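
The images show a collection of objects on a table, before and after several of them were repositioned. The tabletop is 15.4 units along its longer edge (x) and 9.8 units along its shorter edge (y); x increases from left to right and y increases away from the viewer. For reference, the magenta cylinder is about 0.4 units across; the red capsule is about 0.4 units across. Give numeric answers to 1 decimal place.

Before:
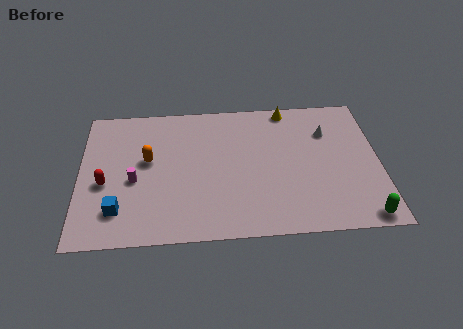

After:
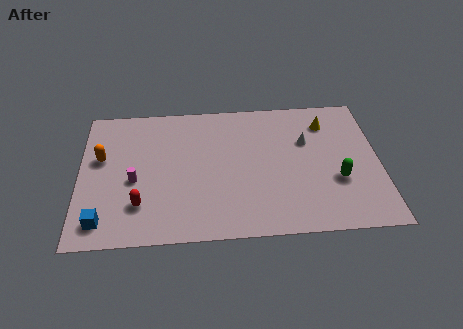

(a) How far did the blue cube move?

1.1

The blue cube was near (2.0, 2.2) before and (1.2, 1.5) after, so it travelled √(0.8² + 0.7²) ≈ 1.1 units.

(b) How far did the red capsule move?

2.4

The red capsule was near (1.3, 4.1) before and (3.1, 2.5) after, so it travelled √(1.8² + 1.6²) ≈ 2.4 units.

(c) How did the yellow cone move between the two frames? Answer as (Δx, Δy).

(2.0, -1.2)

From the two frames, the yellow cone sits at roughly (10.8, 8.9) before and (12.8, 7.7) after.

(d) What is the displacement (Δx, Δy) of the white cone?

(-1.1, -0.6)

The white cone started near (12.8, 7.0) and ended near (11.7, 6.4).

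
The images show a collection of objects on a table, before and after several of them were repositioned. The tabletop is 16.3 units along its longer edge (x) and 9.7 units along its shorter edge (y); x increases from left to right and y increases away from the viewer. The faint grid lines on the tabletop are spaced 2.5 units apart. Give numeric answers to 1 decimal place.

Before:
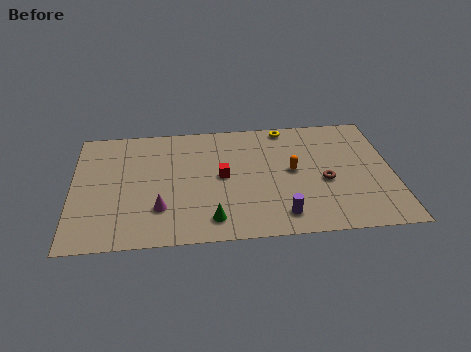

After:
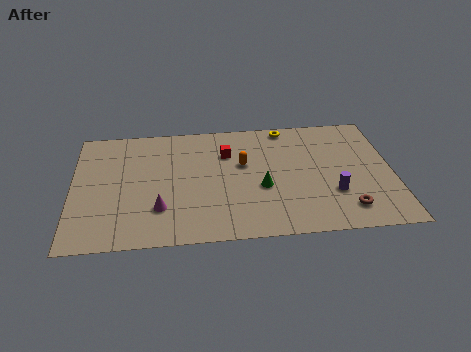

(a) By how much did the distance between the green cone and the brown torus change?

-1.6

They were about 6.3 units apart before and 4.7 after — 1.6 units closer together.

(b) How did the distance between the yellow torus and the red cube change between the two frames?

-1.5

They were about 5.1 units apart before and 3.6 after — 1.5 units closer together.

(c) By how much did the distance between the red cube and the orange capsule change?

-2.3

They were about 3.6 units apart before and 1.3 after — 2.3 units closer together.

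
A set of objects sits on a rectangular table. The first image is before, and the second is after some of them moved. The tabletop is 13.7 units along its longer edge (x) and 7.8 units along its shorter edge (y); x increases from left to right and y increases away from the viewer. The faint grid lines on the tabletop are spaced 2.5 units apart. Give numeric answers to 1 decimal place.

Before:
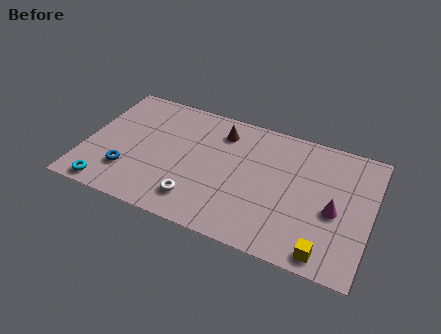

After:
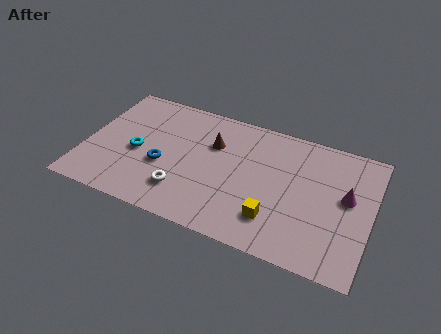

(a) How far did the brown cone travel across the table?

0.9

The brown cone moved from about (6.3, 6.2) to (6.0, 5.3), a distance of √(0.3² + 0.9²) ≈ 0.9.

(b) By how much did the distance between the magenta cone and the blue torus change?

-1.1

They were about 9.9 units apart before and 8.8 after — 1.1 units closer together.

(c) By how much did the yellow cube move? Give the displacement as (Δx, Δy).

(-2.5, 1.0)

From the two frames, the yellow cube sits at roughly (11.8, 0.9) before and (9.3, 1.9) after.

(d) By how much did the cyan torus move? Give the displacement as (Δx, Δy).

(1.1, 2.7)

The cyan torus was at about (1.4, 0.8) and moved to about (2.5, 3.5).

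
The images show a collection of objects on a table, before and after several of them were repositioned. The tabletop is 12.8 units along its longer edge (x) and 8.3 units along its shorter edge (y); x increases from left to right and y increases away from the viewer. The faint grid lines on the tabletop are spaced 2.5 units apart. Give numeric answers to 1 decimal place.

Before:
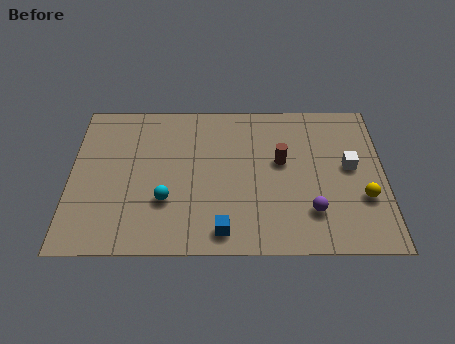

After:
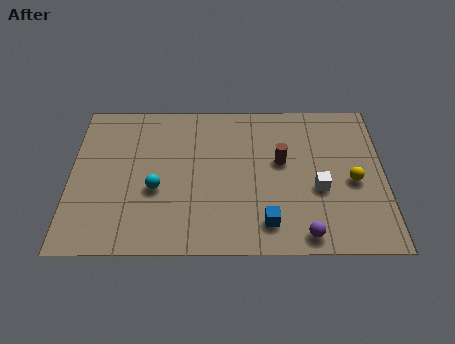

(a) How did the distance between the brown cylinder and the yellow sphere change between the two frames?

-0.8

Before: roughly 3.9 units apart; after: 3.1. That's 0.8 units closer together.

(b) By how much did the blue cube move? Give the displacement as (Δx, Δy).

(1.8, 0.4)

The blue cube started near (6.2, 1.1) and ended near (8.0, 1.5).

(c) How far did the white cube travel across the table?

1.8

The white cube moved from about (11.4, 4.5) to (10.1, 3.3), a distance of √(1.3² + 1.2²) ≈ 1.8.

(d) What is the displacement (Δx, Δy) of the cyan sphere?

(-0.4, 0.6)

From the two frames, the cyan sphere sits at roughly (3.9, 2.7) before and (3.5, 3.3) after.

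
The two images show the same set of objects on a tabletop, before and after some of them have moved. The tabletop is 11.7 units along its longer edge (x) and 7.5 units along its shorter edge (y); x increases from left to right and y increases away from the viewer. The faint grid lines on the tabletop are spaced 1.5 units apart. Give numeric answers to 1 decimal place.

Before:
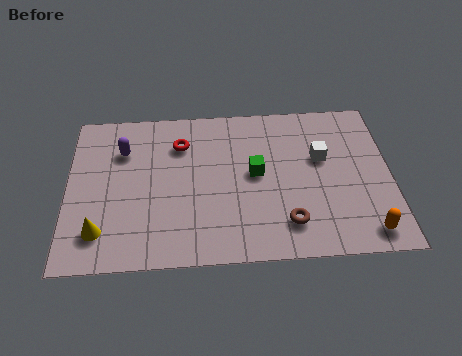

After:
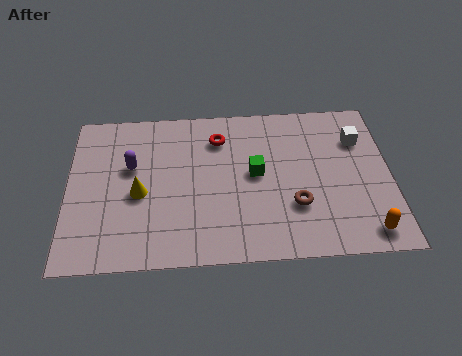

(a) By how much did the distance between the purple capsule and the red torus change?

+1.3

They were about 2.1 units apart before and 3.4 after — 1.3 units further apart.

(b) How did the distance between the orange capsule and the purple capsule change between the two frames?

-0.6

The distance was about 9.7 in the first image and 9.1 in the second, so they moved 0.6 units closer together.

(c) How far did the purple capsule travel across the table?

0.9

From (2.0, 5.4) to (2.3, 4.6), the purple capsule covered √(0.3² + 0.8²) ≈ 0.9 units.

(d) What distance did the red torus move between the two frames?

1.4

From (4.1, 5.6) to (5.5, 5.8), the red torus covered √(1.4² + 0.2²) ≈ 1.4 units.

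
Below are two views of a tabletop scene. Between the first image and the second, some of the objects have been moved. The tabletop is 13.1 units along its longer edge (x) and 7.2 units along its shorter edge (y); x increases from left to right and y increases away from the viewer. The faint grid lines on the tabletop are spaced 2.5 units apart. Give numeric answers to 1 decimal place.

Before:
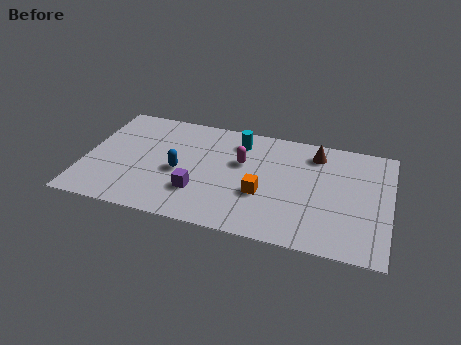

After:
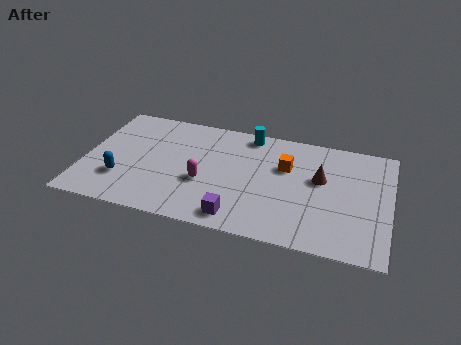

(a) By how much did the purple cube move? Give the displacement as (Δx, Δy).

(1.8, -1.1)

The purple cube started near (5.0, 2.1) and ended near (6.8, 1.0).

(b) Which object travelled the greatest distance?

the blue capsule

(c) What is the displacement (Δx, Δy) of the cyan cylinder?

(0.4, 0.6)

The cyan cylinder started near (6.5, 5.8) and ended near (6.9, 6.4).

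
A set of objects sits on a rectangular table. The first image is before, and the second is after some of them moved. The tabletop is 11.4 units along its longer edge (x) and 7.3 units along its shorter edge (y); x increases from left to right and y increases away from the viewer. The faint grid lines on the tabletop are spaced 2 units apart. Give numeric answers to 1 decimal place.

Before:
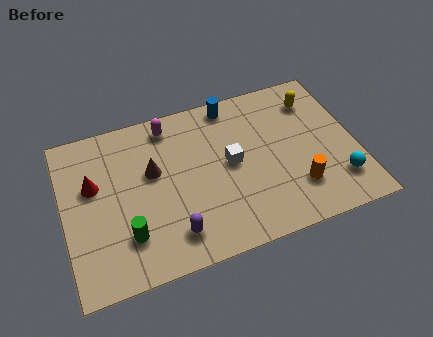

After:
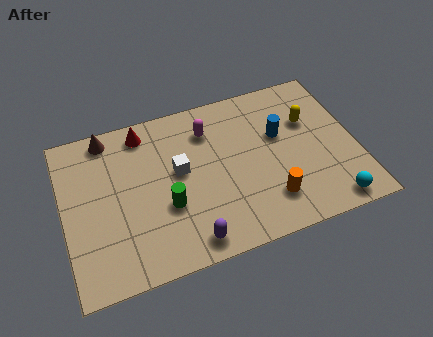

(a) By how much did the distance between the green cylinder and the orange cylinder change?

-2.6

They were about 6.6 units apart before and 4.0 after — 2.6 units closer together.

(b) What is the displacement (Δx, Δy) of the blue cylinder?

(1.7, -2.0)

The blue cylinder started near (6.8, 6.5) and ended near (8.5, 4.5).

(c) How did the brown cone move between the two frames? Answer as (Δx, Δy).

(-1.6, 2.1)

The brown cone started near (3.5, 4.4) and ended near (1.9, 6.5).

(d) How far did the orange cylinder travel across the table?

1.1

From (8.9, 1.9) to (7.8, 1.7), the orange cylinder covered √(1.1² + 0.2²) ≈ 1.1 units.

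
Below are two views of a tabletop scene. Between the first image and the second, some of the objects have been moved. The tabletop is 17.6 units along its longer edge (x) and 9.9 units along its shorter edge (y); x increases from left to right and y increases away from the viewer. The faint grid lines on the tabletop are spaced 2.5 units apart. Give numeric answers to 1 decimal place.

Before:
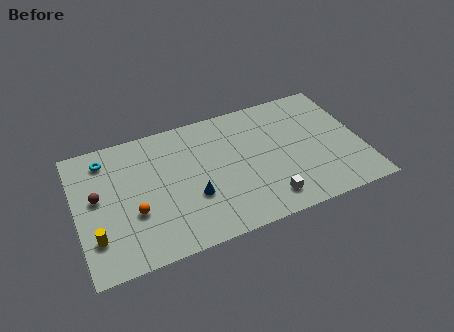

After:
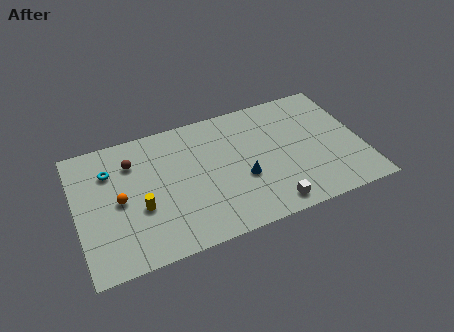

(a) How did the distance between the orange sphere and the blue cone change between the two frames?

+4.0

Before: roughly 3.6 units apart; after: 7.6. That's 4.0 units further apart.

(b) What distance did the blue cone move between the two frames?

3.1

The blue cone moved from about (7.0, 3.5) to (10.1, 3.8), a distance of √(3.1² + 0.3²) ≈ 3.1.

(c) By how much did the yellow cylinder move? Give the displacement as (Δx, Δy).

(2.8, 1.2)

The yellow cylinder started near (1.0, 2.6) and ended near (3.8, 3.8).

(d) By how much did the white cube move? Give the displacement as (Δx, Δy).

(0.1, -0.5)

The white cube started near (11.4, 1.7) and ended near (11.5, 1.2).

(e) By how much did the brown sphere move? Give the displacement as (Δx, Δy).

(2.3, 1.9)

The brown sphere was at about (1.3, 5.5) and moved to about (3.6, 7.4).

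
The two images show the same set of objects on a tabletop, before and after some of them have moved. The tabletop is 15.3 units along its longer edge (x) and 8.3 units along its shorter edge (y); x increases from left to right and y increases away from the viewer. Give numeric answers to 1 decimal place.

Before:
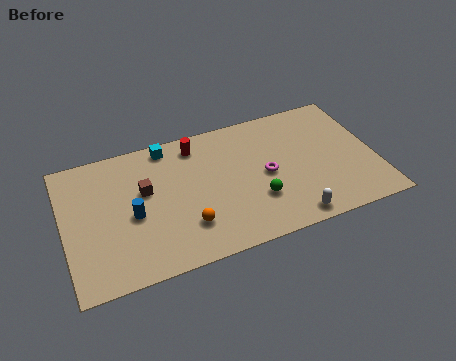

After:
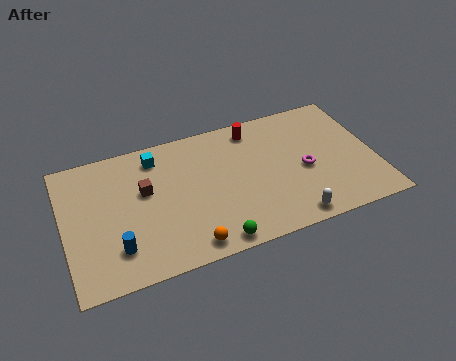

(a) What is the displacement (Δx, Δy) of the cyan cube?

(-0.6, -0.5)

From the two frames, the cyan cube sits at roughly (5.3, 7.4) before and (4.7, 6.9) after.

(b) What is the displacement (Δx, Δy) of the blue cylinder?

(-0.9, -1.7)

From the two frames, the blue cylinder sits at roughly (3.3, 3.7) before and (2.4, 2.0) after.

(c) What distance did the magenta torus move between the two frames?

1.9

The magenta torus was near (9.9, 4.0) before and (11.8, 3.7) after, so it travelled √(1.9² + 0.3²) ≈ 1.9 units.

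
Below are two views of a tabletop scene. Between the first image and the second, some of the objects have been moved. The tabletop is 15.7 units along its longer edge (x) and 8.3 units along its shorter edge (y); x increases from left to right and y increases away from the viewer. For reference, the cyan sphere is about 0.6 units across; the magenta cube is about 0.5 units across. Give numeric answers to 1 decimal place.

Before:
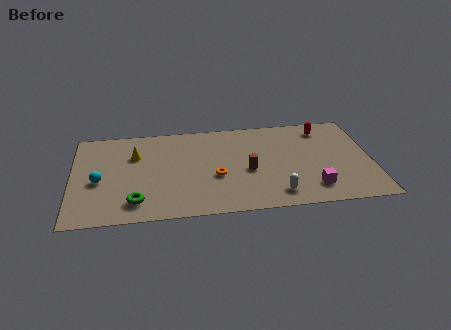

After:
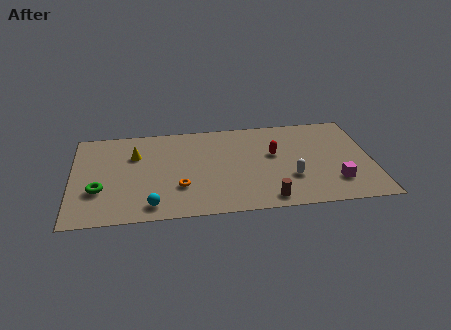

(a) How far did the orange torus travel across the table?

2.0

The orange torus moved from about (7.5, 3.3) to (5.6, 2.6), a distance of √(1.9² + 0.7²) ≈ 2.0.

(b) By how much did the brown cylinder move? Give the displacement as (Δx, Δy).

(0.9, -2.6)

The brown cylinder started near (9.2, 3.6) and ended near (10.1, 1.0).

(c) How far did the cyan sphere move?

3.6

The cyan sphere was near (1.4, 3.6) before and (4.1, 1.2) after, so it travelled √(2.7² + 2.4²) ≈ 3.6 units.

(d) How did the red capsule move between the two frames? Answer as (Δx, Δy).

(-2.7, -2.0)

The red capsule was at about (13.3, 6.9) and moved to about (10.6, 4.9).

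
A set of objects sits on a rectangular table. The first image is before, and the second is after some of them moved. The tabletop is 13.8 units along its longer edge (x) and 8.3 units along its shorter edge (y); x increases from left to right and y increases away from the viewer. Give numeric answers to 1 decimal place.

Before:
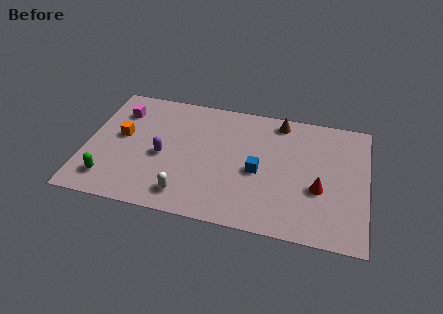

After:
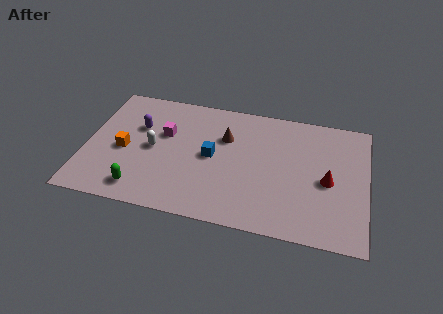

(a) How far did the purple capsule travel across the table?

2.1

The purple capsule moved from about (3.8, 3.7) to (2.5, 5.4), a distance of √(1.3² + 1.7²) ≈ 2.1.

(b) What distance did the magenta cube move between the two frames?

2.5

From (1.5, 6.3) to (3.8, 5.2), the magenta cube covered √(2.3² + 1.1²) ≈ 2.5 units.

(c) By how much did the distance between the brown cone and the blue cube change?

-2.2

They were about 3.7 units apart before and 1.5 after — 2.2 units closer together.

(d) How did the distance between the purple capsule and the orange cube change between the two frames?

-0.5

They were about 2.3 units apart before and 1.8 after — 0.5 units closer together.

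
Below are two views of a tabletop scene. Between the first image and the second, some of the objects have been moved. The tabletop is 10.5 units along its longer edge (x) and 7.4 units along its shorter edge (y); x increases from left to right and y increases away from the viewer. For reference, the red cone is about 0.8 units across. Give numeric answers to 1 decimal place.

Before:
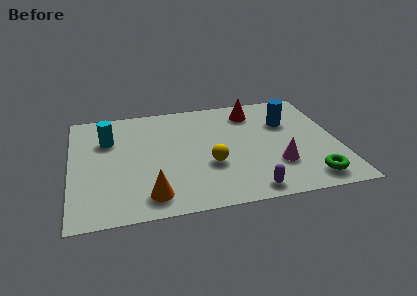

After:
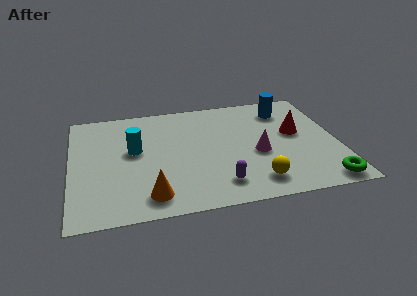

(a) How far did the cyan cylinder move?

1.3

From (1.5, 5.1) to (2.5, 4.2), the cyan cylinder covered √(1.0² + 0.9²) ≈ 1.3 units.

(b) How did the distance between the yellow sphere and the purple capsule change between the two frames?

-1.0

They were about 2.4 units apart before and 1.4 after — 1.0 units closer together.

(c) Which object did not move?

the orange cone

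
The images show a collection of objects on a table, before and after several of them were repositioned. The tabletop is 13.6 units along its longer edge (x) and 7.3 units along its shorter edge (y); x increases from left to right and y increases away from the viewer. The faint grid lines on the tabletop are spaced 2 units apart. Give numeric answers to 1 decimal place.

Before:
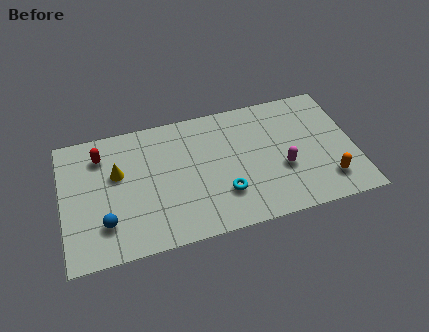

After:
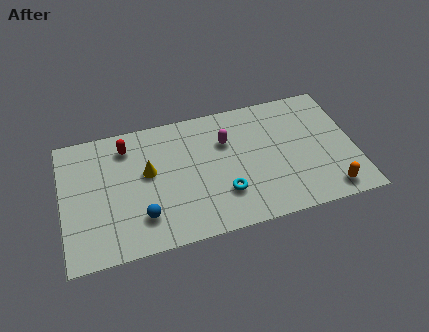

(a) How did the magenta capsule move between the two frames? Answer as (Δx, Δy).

(-2.5, 2.2)

The magenta capsule started near (10.2, 2.8) and ended near (7.7, 5.0).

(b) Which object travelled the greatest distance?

the magenta capsule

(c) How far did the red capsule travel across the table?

1.2

The red capsule moved from about (1.9, 5.7) to (3.1, 5.9), a distance of √(1.2² + 0.2²) ≈ 1.2.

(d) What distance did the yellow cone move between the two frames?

1.4

The yellow cone moved from about (2.6, 4.5) to (4.0, 4.2), a distance of √(1.4² + 0.3²) ≈ 1.4.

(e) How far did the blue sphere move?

1.7

From (1.9, 1.9) to (3.6, 1.8), the blue sphere covered √(1.7² + 0.1²) ≈ 1.7 units.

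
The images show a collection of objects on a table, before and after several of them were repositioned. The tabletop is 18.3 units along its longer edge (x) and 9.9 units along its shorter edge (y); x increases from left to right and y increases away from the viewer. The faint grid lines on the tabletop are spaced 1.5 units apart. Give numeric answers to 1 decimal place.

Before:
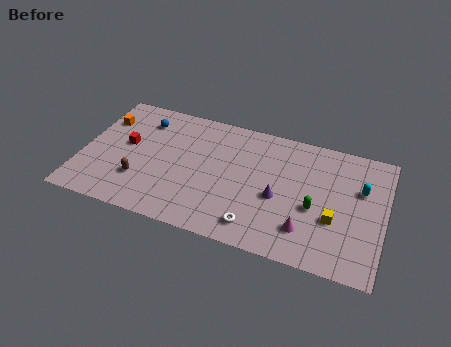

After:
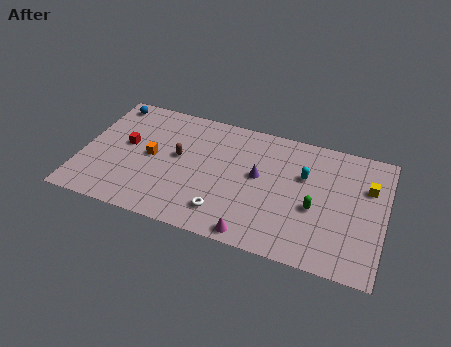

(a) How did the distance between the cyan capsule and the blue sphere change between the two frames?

-1.1

The distance was about 13.5 in the first image and 12.4 in the second, so they moved 1.1 units closer together.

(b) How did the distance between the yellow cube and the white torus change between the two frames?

+4.6

Before: roughly 4.9 units apart; after: 9.5. That's 4.6 units further apart.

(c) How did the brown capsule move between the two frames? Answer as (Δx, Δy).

(2.1, 2.6)

The brown capsule started near (3.7, 2.9) and ended near (5.8, 5.5).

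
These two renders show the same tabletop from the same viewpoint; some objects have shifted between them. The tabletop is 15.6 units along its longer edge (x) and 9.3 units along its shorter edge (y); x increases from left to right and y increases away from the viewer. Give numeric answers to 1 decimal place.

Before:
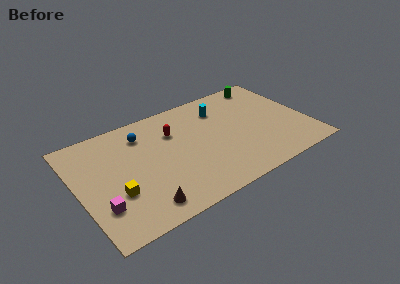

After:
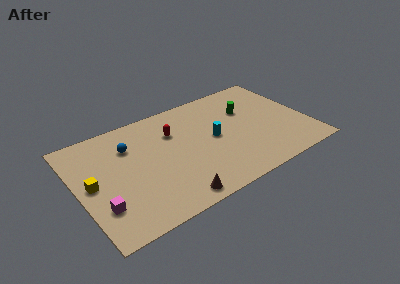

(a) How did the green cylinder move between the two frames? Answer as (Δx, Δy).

(-1.7, -2.0)

The green cylinder was at about (13.5, 8.2) and moved to about (11.8, 6.2).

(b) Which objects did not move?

the red capsule and the magenta cube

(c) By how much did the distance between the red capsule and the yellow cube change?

+0.6

Before: roughly 5.5 units apart; after: 6.1. That's 0.6 units further apart.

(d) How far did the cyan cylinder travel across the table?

2.6

From (10.1, 7.1) to (9.2, 4.7), the cyan cylinder covered √(0.9² + 2.4²) ≈ 2.6 units.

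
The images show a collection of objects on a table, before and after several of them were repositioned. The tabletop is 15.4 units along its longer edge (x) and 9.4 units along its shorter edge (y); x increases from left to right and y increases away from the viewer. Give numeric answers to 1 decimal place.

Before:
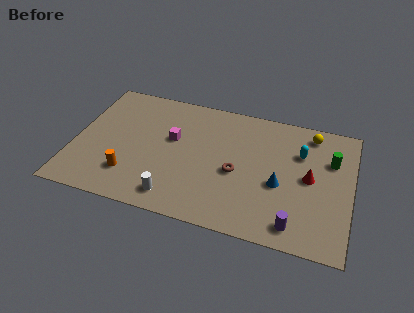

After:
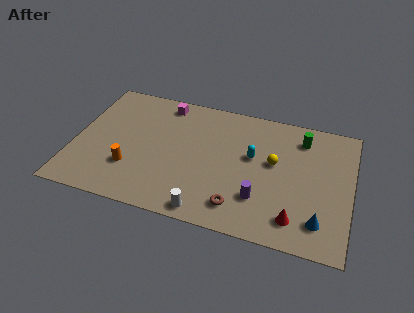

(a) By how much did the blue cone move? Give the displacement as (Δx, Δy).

(2.3, -2.0)

From the two frames, the blue cone sits at roughly (11.5, 3.9) before and (13.8, 1.9) after.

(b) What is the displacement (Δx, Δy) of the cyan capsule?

(-2.6, -1.0)

The cyan capsule was at about (12.5, 6.5) and moved to about (9.9, 5.5).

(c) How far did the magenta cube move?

2.7

From (5.4, 5.6) to (4.7, 8.2), the magenta cube covered √(0.7² + 2.6²) ≈ 2.7 units.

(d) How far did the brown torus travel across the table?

2.4

The brown torus was near (9.1, 4.1) before and (9.4, 1.7) after, so it travelled √(0.3² + 2.4²) ≈ 2.4 units.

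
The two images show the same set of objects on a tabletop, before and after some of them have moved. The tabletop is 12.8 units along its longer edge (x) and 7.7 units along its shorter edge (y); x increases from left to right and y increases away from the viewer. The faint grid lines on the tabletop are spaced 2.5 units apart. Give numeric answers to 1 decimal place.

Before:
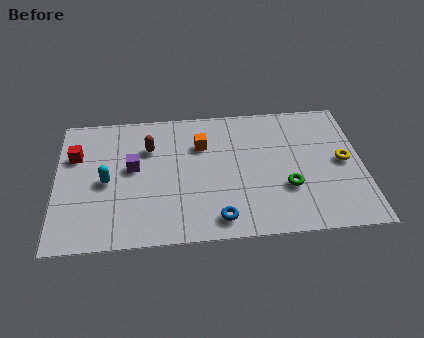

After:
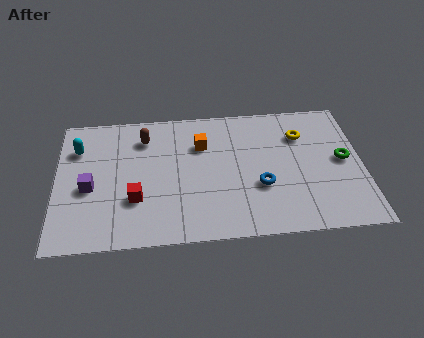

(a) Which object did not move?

the orange cube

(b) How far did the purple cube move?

2.1

The purple cube moved from about (3.2, 4.3) to (1.4, 3.3), a distance of √(1.8² + 1.0²) ≈ 2.1.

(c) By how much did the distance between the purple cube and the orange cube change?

+2.0

They were about 3.1 units apart before and 5.1 after — 2.0 units further apart.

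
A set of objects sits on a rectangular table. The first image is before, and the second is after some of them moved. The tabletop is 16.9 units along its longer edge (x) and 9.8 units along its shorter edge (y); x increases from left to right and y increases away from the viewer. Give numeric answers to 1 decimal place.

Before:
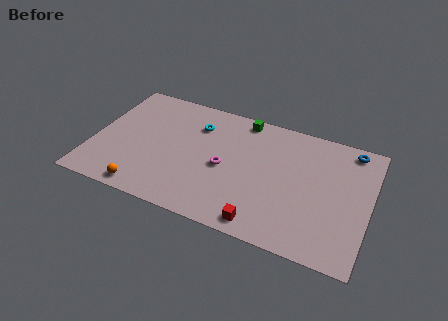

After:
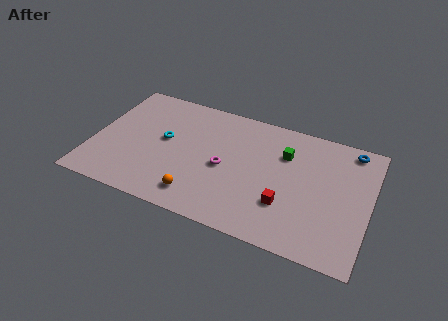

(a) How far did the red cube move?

2.2

The red cube was near (10.8, 1.1) before and (12.0, 3.0) after, so it travelled √(1.2² + 1.9²) ≈ 2.2 units.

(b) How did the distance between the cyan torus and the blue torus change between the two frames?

+2.2

They were about 9.5 units apart before and 11.7 after — 2.2 units further apart.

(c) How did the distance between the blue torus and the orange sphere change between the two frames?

-3.0

The distance was about 14.2 in the first image and 11.2 in the second, so they moved 3.0 units closer together.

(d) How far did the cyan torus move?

2.6

The cyan torus was near (6.1, 7.3) before and (4.3, 5.4) after, so it travelled √(1.8² + 1.9²) ≈ 2.6 units.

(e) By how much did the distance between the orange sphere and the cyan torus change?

-2.3

The distance was about 6.8 in the first image and 4.5 in the second, so they moved 2.3 units closer together.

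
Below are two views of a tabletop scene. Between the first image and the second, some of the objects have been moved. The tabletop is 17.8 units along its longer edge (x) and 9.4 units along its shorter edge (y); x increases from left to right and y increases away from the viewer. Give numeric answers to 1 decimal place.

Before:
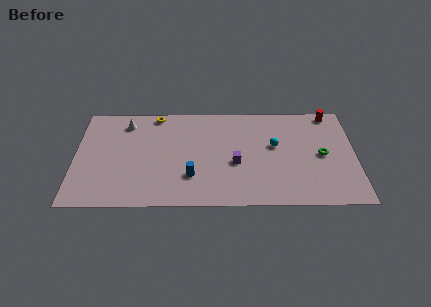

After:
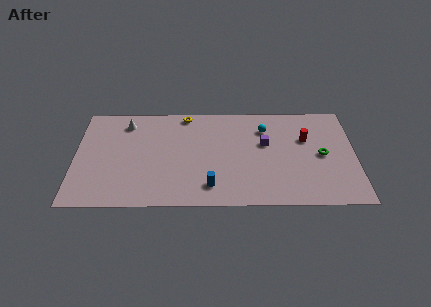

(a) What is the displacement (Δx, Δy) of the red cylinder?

(-1.6, -2.4)

From the two frames, the red cylinder sits at roughly (16.3, 8.5) before and (14.7, 6.1) after.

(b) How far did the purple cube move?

2.6

From (10.2, 3.9) to (12.1, 5.7), the purple cube covered √(1.9² + 1.8²) ≈ 2.6 units.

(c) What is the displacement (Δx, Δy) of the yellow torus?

(1.9, 0.0)

The yellow torus was at about (5.1, 8.5) and moved to about (7.0, 8.5).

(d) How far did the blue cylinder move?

1.5

The blue cylinder was near (7.4, 2.7) before and (8.6, 1.8) after, so it travelled √(1.2² + 0.9²) ≈ 1.5 units.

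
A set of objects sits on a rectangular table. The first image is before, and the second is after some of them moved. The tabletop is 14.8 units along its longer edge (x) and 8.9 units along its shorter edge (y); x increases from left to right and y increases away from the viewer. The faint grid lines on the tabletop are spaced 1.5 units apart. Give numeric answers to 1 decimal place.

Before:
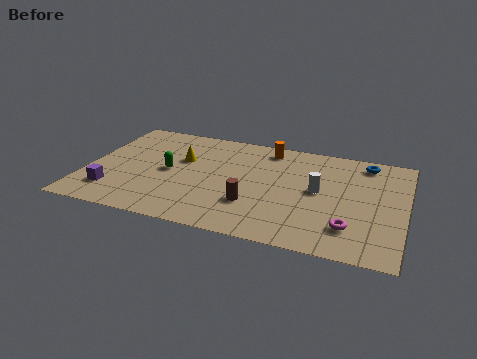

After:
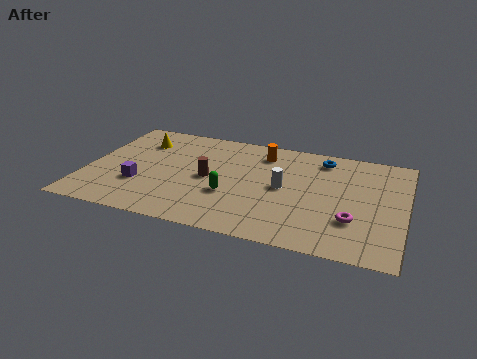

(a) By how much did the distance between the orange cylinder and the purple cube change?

-2.0

The distance was about 8.9 in the first image and 6.9 in the second, so they moved 2.0 units closer together.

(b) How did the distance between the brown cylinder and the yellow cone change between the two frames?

-0.4

They were about 4.6 units apart before and 4.2 after — 0.4 units closer together.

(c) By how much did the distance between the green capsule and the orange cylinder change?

-1.3

They were about 5.5 units apart before and 4.2 after — 1.3 units closer together.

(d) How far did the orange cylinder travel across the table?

0.5

From (8.2, 7.7) to (8.0, 7.2), the orange cylinder covered √(0.2² + 0.5²) ≈ 0.5 units.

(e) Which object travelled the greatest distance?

the green capsule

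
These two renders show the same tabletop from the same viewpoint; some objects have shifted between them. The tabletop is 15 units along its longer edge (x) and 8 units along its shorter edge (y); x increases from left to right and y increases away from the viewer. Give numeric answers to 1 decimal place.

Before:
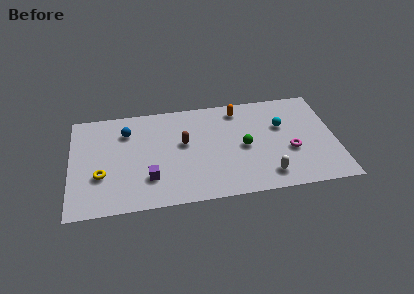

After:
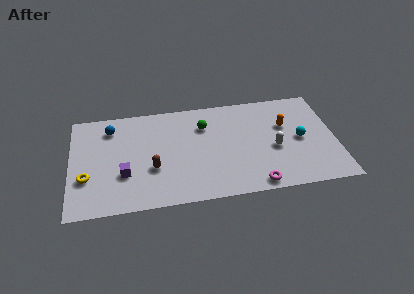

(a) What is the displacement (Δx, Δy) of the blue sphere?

(-0.9, 0.4)

The blue sphere started near (3.2, 6.0) and ended near (2.3, 6.4).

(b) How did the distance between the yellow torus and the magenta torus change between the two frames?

-1.1

Before: roughly 10.7 units apart; after: 9.6. That's 1.1 units closer together.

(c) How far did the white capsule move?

2.1

The white capsule was near (11.0, 1.4) before and (11.5, 3.4) after, so it travelled √(0.5² + 2.0²) ≈ 2.1 units.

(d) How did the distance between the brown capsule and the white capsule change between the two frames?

+1.3

Before: roughly 5.6 units apart; after: 6.9. That's 1.3 units further apart.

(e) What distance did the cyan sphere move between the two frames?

1.6

The cyan sphere was near (12.0, 5.1) before and (13.0, 3.9) after, so it travelled √(1.0² + 1.2²) ≈ 1.6 units.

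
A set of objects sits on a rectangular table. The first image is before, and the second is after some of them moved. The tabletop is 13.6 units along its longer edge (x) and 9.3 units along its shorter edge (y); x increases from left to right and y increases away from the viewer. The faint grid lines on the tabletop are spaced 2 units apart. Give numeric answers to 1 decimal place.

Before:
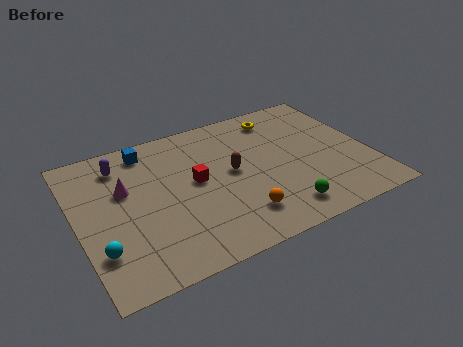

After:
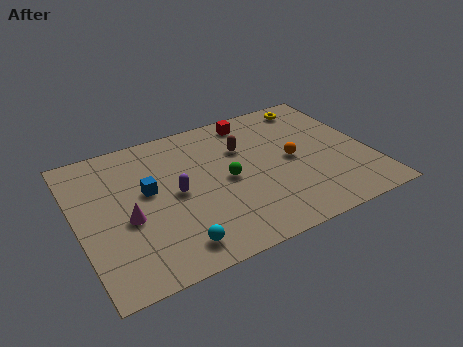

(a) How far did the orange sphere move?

3.9

The orange sphere moved from about (7.1, 2.0) to (10.0, 4.6), a distance of √(2.9² + 2.6²) ≈ 3.9.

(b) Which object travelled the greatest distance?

the red cube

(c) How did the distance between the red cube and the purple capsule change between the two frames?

+1.3

They were about 4.1 units apart before and 5.4 after — 1.3 units further apart.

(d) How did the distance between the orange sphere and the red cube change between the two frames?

+0.4

They were about 3.4 units apart before and 3.8 after — 0.4 units further apart.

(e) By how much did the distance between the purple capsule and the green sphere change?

-6.6

The distance was about 9.0 in the first image and 2.4 in the second, so they moved 6.6 units closer together.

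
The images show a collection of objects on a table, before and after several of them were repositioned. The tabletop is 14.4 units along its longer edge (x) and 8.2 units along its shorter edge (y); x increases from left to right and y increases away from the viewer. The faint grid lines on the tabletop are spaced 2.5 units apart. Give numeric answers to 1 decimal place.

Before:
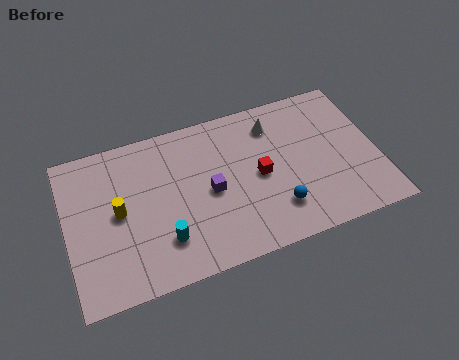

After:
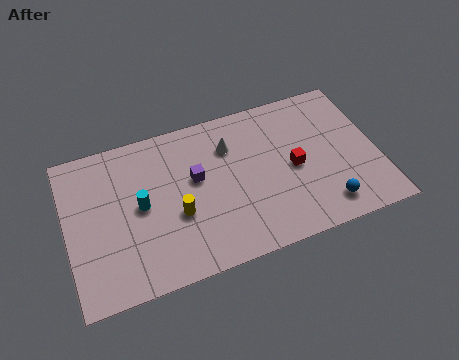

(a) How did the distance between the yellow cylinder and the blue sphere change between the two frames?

-0.5

The distance was about 7.4 in the first image and 6.9 in the second, so they moved 0.5 units closer together.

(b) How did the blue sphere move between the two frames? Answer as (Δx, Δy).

(2.2, -0.6)

The blue sphere started near (9.5, 2.0) and ended near (11.7, 1.4).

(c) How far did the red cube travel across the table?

1.6

The red cube was near (8.9, 4.0) before and (10.5, 3.9) after, so it travelled √(1.6² + 0.1²) ≈ 1.6 units.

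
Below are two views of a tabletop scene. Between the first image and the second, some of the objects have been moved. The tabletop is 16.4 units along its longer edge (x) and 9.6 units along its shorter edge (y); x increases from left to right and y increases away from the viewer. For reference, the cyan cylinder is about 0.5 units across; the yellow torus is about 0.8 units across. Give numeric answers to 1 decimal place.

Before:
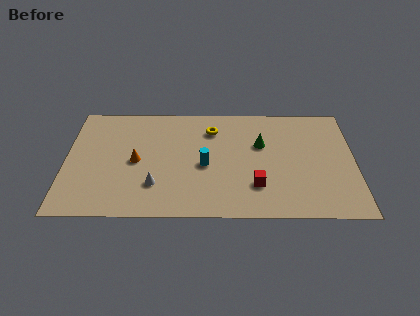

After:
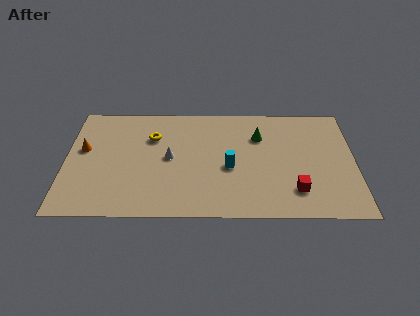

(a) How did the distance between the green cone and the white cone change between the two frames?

-1.5

They were about 6.9 units apart before and 5.4 after — 1.5 units closer together.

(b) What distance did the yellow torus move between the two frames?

3.5

From (8.3, 7.4) to (4.9, 6.7), the yellow torus covered √(3.4² + 0.7²) ≈ 3.5 units.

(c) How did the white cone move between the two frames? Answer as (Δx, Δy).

(0.8, 2.3)

The white cone started near (5.1, 2.6) and ended near (5.9, 4.9).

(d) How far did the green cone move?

0.7

The green cone was near (11.1, 6.1) before and (11.0, 6.8) after, so it travelled √(0.1² + 0.7²) ≈ 0.7 units.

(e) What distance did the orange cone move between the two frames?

3.2

The orange cone moved from about (4.0, 4.6) to (1.0, 5.6), a distance of √(3.0² + 1.0²) ≈ 3.2.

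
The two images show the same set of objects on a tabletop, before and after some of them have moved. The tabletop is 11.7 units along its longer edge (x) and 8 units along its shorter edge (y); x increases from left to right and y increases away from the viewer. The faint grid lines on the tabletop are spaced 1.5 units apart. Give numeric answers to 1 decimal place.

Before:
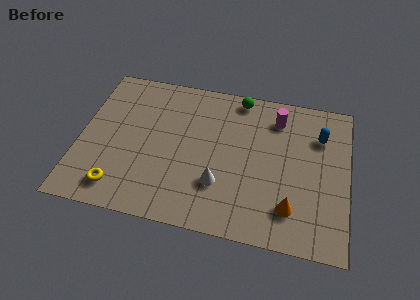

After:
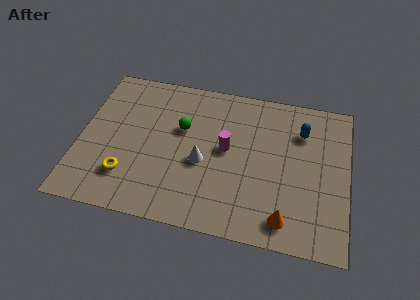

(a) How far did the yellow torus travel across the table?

0.8

From (1.9, 1.3) to (2.2, 2.0), the yellow torus covered √(0.3² + 0.7²) ≈ 0.8 units.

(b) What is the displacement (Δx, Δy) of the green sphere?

(-2.4, -2.2)

From the two frames, the green sphere sits at roughly (6.8, 7.2) before and (4.4, 5.0) after.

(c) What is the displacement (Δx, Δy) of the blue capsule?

(-0.8, 0.1)

The blue capsule was at about (10.4, 5.8) and moved to about (9.6, 5.9).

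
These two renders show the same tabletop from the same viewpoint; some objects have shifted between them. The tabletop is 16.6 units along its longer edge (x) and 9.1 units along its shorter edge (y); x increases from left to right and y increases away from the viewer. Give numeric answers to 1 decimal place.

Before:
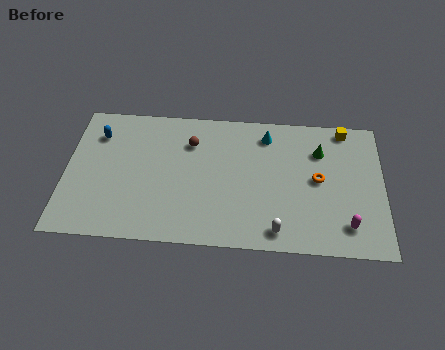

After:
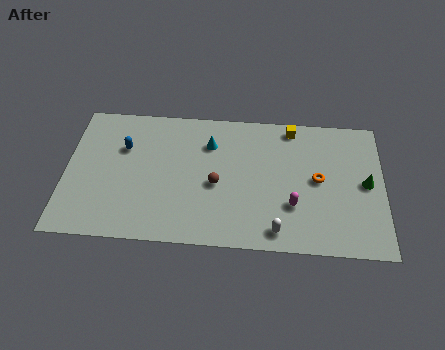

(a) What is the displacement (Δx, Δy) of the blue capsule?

(1.4, -0.8)

The blue capsule was at about (1.6, 6.9) and moved to about (3.0, 6.1).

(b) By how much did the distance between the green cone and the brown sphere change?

+1.0

They were about 6.8 units apart before and 7.8 after — 1.0 units further apart.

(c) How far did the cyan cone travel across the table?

3.1

From (10.5, 7.5) to (7.5, 6.7), the cyan cone covered √(3.0² + 0.8²) ≈ 3.1 units.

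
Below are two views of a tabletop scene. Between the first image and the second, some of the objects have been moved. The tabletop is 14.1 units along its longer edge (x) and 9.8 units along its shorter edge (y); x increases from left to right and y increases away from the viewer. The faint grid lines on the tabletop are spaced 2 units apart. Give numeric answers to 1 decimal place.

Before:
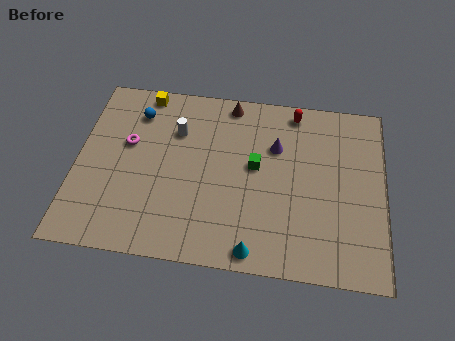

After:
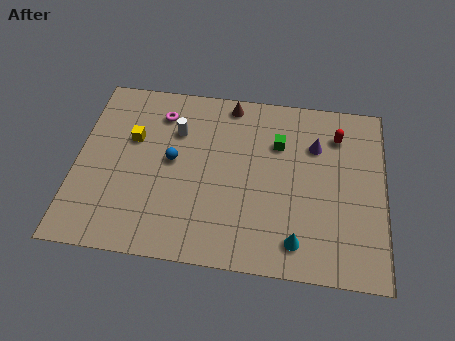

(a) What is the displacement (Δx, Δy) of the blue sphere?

(1.8, -2.5)

The blue sphere started near (2.6, 7.7) and ended near (4.4, 5.2).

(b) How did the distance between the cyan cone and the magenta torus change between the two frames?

+1.2

The distance was about 7.8 in the first image and 9.0 in the second, so they moved 1.2 units further apart.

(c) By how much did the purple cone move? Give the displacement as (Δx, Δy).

(1.8, 0.3)

From the two frames, the purple cone sits at roughly (9.1, 6.6) before and (10.9, 6.9) after.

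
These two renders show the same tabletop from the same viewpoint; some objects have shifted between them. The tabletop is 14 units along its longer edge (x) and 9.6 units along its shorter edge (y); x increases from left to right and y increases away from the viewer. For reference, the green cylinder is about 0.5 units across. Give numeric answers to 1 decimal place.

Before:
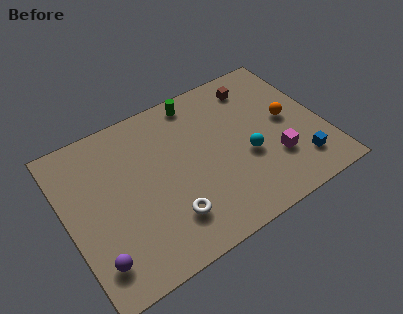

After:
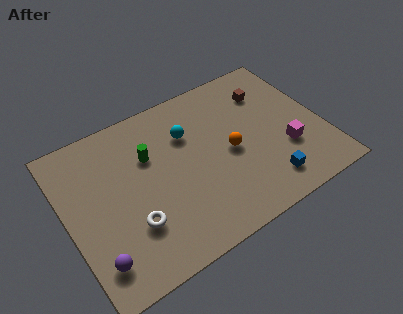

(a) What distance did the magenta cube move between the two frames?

0.8

From (11.1, 2.9) to (11.8, 3.2), the magenta cube covered √(0.7² + 0.3²) ≈ 0.8 units.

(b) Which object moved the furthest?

the cyan sphere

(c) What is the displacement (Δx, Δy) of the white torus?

(-1.9, 0.6)

From the two frames, the white torus sits at roughly (5.1, 2.3) before and (3.2, 2.9) after.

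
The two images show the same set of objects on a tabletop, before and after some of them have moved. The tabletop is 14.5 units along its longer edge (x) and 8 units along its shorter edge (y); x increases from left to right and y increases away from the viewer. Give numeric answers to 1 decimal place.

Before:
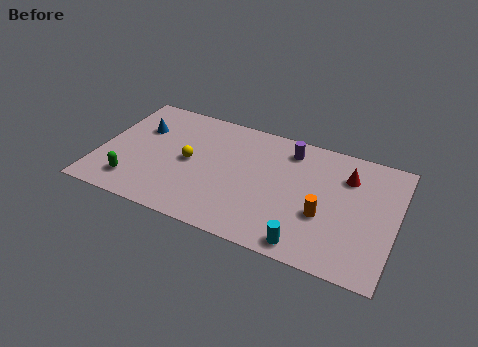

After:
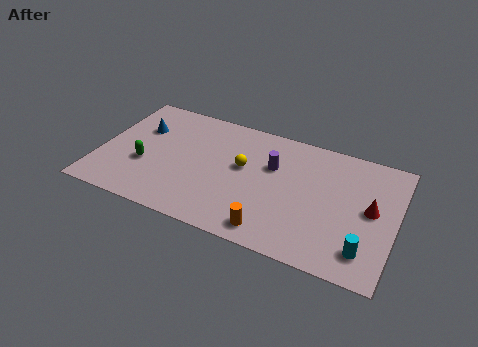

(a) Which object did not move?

the blue cone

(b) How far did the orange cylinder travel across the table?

3.0

From (11.1, 3.0) to (8.8, 1.1), the orange cylinder covered √(2.3² + 1.9²) ≈ 3.0 units.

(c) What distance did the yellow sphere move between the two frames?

2.7

The yellow sphere was near (4.4, 4.0) before and (7.0, 4.6) after, so it travelled √(2.6² + 0.6²) ≈ 2.7 units.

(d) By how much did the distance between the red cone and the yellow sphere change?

-1.5

Before: roughly 7.8 units apart; after: 6.3. That's 1.5 units closer together.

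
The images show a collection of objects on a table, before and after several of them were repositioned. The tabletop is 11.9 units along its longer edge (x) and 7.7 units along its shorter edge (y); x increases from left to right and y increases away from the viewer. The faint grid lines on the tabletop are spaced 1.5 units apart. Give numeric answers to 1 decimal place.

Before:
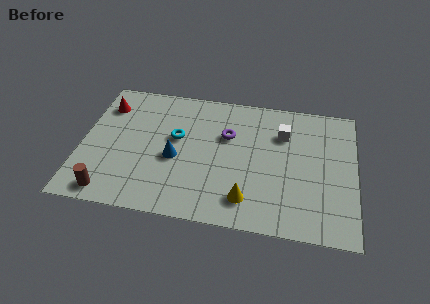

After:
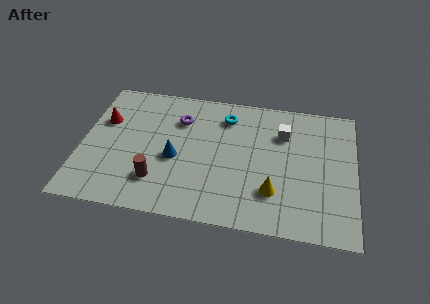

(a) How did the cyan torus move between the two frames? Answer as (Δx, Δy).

(2.1, 1.6)

From the two frames, the cyan torus sits at roughly (4.1, 4.5) before and (6.2, 6.1) after.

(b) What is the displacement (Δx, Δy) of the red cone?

(0.0, -0.9)

From the two frames, the red cone sits at roughly (0.9, 5.9) before and (0.9, 5.0) after.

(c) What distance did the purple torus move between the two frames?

2.2

The purple torus moved from about (6.3, 5.0) to (4.2, 5.6), a distance of √(2.1² + 0.6²) ≈ 2.2.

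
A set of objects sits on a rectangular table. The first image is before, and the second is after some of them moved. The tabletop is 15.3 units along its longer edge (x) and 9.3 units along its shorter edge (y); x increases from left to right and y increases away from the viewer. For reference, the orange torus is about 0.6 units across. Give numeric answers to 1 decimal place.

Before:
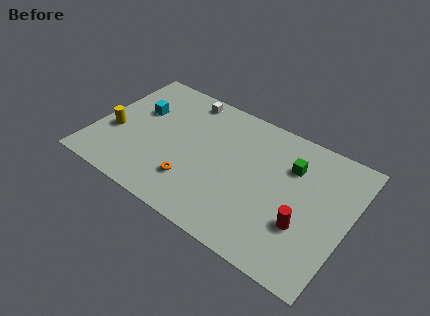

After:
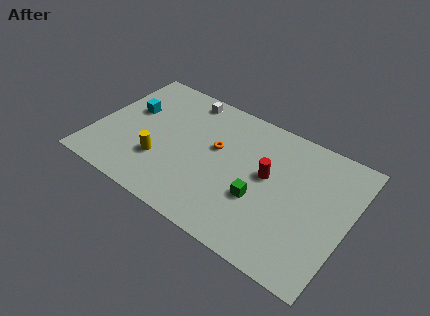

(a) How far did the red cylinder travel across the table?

3.3

From (12.9, 3.1) to (10.4, 5.2), the red cylinder covered √(2.5² + 2.1²) ≈ 3.3 units.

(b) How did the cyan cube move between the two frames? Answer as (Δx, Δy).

(-0.5, -0.2)

The cyan cube was at about (2.3, 5.9) and moved to about (1.8, 5.7).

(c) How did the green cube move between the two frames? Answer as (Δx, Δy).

(-1.4, -3.2)

The green cube was at about (11.6, 6.6) and moved to about (10.2, 3.4).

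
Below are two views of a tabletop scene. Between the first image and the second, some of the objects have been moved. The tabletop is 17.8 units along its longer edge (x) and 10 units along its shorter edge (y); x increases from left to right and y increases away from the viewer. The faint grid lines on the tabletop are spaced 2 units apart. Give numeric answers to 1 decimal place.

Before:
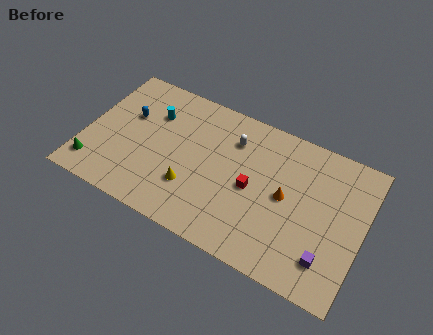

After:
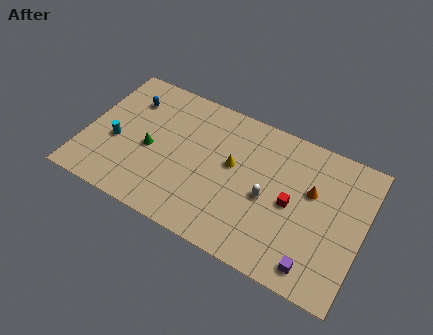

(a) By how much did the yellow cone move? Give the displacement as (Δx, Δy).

(2.3, 2.7)

From the two frames, the yellow cone sits at roughly (7.1, 3.0) before and (9.4, 5.7) after.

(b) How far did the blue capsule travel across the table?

1.2

The blue capsule moved from about (2.5, 6.3) to (2.4, 7.5), a distance of √(0.1² + 1.2²) ≈ 1.2.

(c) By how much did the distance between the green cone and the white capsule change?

-2.5

The distance was about 10.1 in the first image and 7.6 in the second, so they moved 2.5 units closer together.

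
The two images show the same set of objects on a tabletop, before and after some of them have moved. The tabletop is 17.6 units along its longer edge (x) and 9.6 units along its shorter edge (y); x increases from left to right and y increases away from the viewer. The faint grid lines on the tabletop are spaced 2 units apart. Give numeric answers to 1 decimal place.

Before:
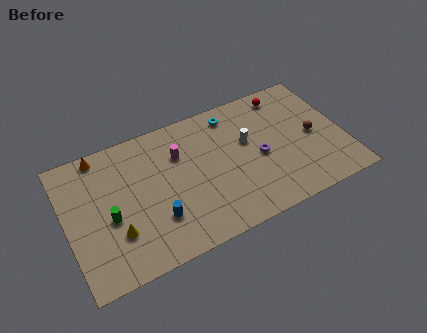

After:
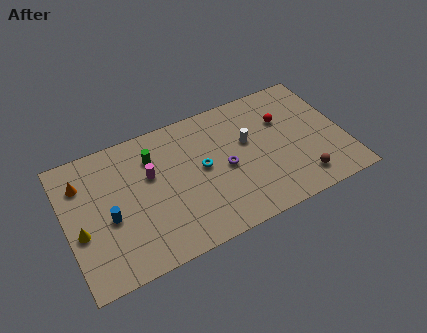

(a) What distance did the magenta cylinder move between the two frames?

2.0

The magenta cylinder moved from about (7.3, 6.7) to (5.4, 6.0), a distance of √(1.9² + 0.7²) ≈ 2.0.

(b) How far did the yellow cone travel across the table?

2.3

From (2.9, 2.9) to (0.8, 3.9), the yellow cone covered √(2.1² + 1.0²) ≈ 2.3 units.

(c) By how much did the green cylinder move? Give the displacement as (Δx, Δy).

(3.1, 3.1)

From the two frames, the green cylinder sits at roughly (2.6, 4.1) before and (5.7, 7.2) after.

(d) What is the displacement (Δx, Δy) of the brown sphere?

(-1.2, -2.9)

The brown sphere started near (15.7, 4.6) and ended near (14.5, 1.7).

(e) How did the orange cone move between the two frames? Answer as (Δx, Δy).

(-1.3, -1.5)

The orange cone was at about (2.5, 8.7) and moved to about (1.2, 7.2).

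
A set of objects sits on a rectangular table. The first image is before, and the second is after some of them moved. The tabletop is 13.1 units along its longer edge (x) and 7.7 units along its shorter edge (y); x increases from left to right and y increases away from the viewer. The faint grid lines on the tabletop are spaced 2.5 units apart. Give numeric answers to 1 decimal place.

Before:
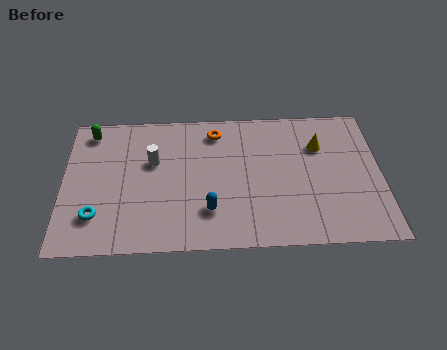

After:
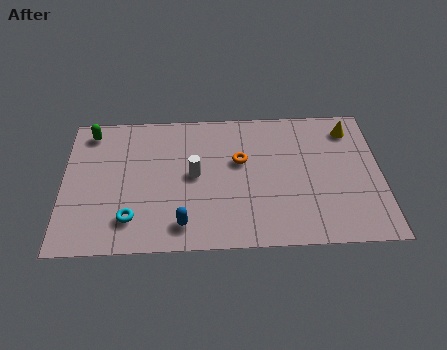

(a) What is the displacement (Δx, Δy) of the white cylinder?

(1.7, -0.8)

The white cylinder started near (3.7, 4.8) and ended near (5.4, 4.0).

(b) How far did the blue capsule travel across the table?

1.3

From (6.0, 2.0) to (4.9, 1.3), the blue capsule covered √(1.1² + 0.7²) ≈ 1.3 units.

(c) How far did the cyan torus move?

1.4

From (1.4, 1.9) to (2.8, 1.7), the cyan torus covered √(1.4² + 0.2²) ≈ 1.4 units.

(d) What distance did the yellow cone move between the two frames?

1.6

From (10.6, 5.4) to (11.9, 6.3), the yellow cone covered √(1.3² + 0.9²) ≈ 1.6 units.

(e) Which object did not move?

the green capsule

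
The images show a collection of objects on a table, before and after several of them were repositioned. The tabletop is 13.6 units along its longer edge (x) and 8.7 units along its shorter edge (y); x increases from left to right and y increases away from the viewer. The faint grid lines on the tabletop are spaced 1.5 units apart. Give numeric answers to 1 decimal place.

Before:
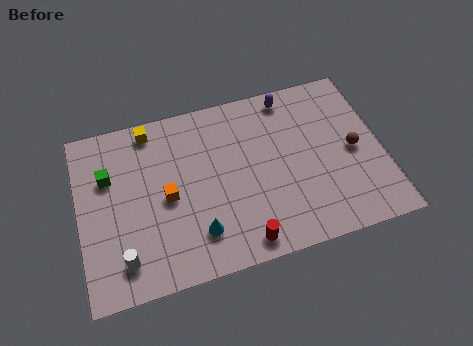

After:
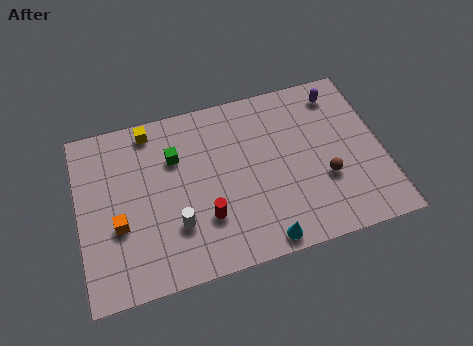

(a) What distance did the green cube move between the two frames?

3.0

From (1.4, 5.8) to (4.4, 6.0), the green cube covered √(3.0² + 0.2²) ≈ 3.0 units.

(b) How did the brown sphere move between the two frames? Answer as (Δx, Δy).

(-1.4, -1.1)

The brown sphere was at about (12.3, 4.2) and moved to about (10.9, 3.1).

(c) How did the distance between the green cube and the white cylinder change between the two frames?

-0.8

Before: roughly 4.2 units apart; after: 3.4. That's 0.8 units closer together.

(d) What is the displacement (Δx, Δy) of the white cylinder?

(2.4, 1.0)

The white cylinder was at about (1.8, 1.6) and moved to about (4.2, 2.6).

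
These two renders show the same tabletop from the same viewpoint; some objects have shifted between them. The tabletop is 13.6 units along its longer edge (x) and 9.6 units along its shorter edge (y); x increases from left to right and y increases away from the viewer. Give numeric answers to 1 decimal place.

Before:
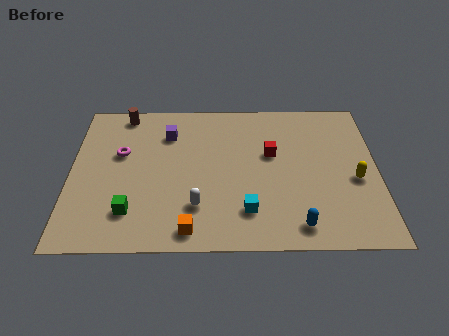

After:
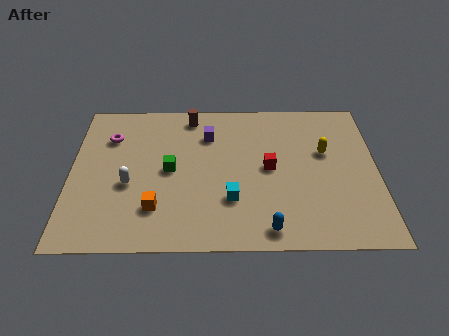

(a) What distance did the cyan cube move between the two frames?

1.0

From (7.8, 2.2) to (7.1, 2.9), the cyan cube covered √(0.7² + 0.7²) ≈ 1.0 units.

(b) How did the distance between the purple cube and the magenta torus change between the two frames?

+1.9

The distance was about 2.5 in the first image and 4.4 in the second, so they moved 1.9 units further apart.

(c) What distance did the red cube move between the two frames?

0.9

The red cube moved from about (8.9, 5.8) to (8.8, 4.9), a distance of √(0.1² + 0.9²) ≈ 0.9.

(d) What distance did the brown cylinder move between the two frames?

3.0

The brown cylinder moved from about (2.3, 8.6) to (5.3, 8.4), a distance of √(3.0² + 0.2²) ≈ 3.0.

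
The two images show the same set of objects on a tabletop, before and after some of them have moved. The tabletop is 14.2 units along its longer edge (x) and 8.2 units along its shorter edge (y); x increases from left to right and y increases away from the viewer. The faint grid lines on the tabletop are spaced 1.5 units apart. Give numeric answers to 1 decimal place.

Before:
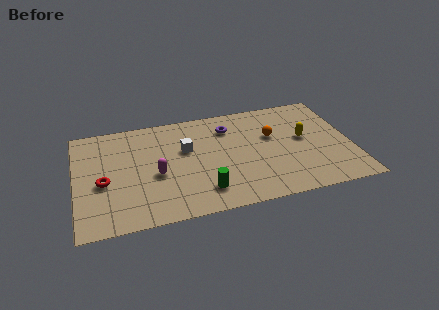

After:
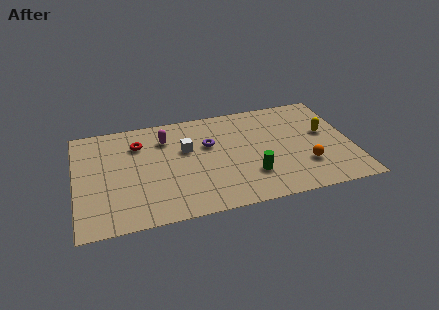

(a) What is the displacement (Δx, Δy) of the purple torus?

(-1.1, -1.1)

The purple torus was at about (8.0, 6.3) and moved to about (6.9, 5.2).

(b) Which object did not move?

the white cube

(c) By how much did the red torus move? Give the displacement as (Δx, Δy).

(1.9, 2.6)

From the two frames, the red torus sits at roughly (1.4, 3.5) before and (3.3, 6.1) after.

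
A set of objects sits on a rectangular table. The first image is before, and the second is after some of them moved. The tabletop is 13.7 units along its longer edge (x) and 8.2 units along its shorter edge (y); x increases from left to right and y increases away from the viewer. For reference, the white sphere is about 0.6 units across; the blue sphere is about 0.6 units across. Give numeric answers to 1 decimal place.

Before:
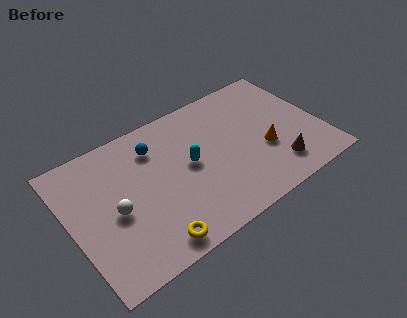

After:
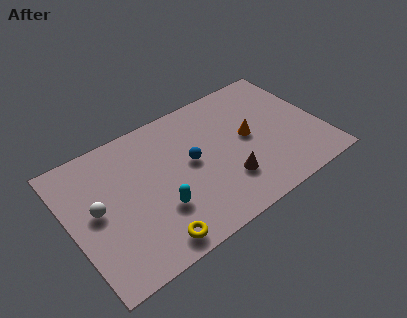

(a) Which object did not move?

the yellow torus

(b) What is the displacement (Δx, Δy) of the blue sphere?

(1.7, -1.9)

The blue sphere was at about (4.9, 6.3) and moved to about (6.6, 4.4).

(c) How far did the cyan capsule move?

2.6

The cyan capsule was near (6.5, 4.3) before and (4.5, 2.6) after, so it travelled √(2.0² + 1.7²) ≈ 2.6 units.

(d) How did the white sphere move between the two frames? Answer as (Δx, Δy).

(-0.9, 0.6)

The white sphere was at about (2.3, 3.7) and moved to about (1.4, 4.3).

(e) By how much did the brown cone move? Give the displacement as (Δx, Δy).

(-2.7, 0.6)

The brown cone was at about (10.9, 1.7) and moved to about (8.2, 2.3).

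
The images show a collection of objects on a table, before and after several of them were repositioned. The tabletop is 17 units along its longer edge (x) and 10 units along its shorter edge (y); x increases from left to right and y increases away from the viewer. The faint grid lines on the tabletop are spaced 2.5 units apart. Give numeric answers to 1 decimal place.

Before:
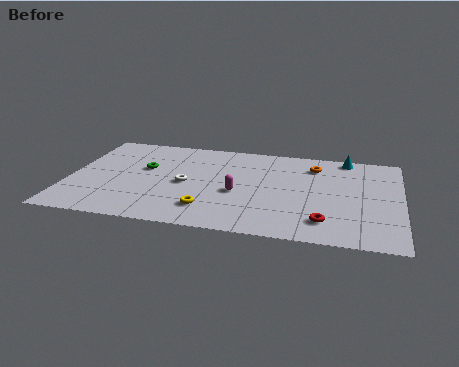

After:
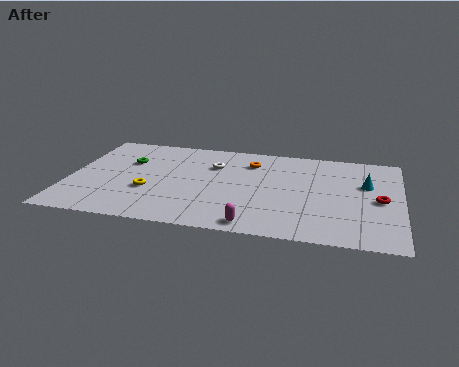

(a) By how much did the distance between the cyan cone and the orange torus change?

+4.2

The distance was about 2.0 in the first image and 6.2 in the second, so they moved 4.2 units further apart.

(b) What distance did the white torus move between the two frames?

2.6

The white torus moved from about (6.0, 4.7) to (7.3, 7.0), a distance of √(1.3² + 2.3²) ≈ 2.6.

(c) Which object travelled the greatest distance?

the red torus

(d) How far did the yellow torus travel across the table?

3.4

The yellow torus moved from about (7.3, 2.2) to (4.2, 3.6), a distance of √(3.1² + 1.4²) ≈ 3.4.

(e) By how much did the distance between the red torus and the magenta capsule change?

+2.2

The distance was about 5.0 in the first image and 7.2 in the second, so they moved 2.2 units further apart.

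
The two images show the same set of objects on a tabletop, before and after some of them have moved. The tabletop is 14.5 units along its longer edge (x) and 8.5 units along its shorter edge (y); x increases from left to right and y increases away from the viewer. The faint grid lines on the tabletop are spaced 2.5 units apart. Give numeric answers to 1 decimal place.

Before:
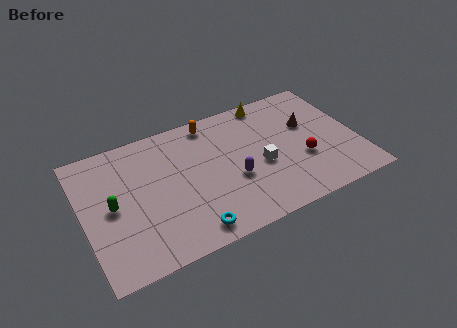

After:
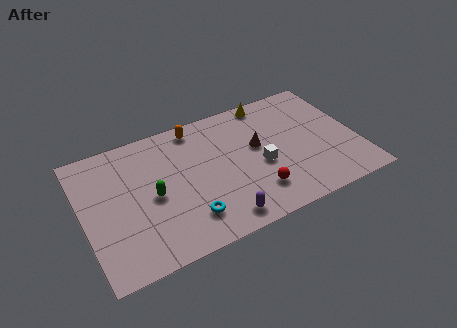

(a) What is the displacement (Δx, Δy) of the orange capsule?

(-0.8, 0.0)

The orange capsule was at about (7.1, 7.5) and moved to about (6.3, 7.5).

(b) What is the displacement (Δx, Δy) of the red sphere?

(-2.7, -1.1)

The red sphere was at about (11.5, 3.1) and moved to about (8.8, 2.0).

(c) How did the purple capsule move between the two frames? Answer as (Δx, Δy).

(-1.0, -2.2)

The purple capsule was at about (7.8, 3.3) and moved to about (6.8, 1.1).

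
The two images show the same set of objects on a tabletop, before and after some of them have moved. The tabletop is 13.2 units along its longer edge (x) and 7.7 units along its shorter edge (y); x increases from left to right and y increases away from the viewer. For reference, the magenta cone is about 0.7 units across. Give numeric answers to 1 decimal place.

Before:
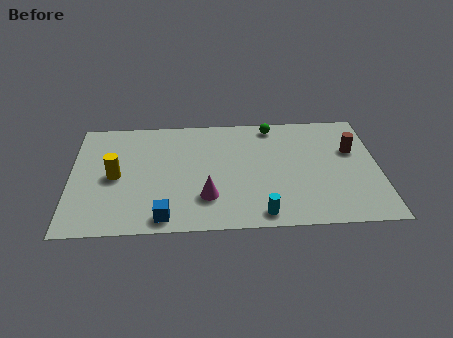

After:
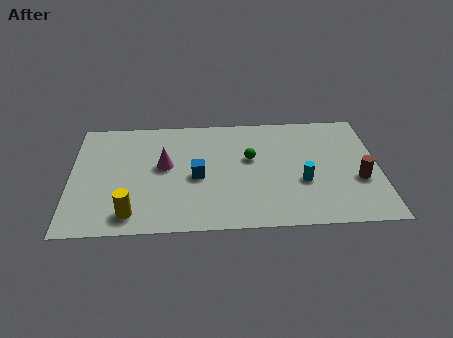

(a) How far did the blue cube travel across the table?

3.0

The blue cube was near (4.0, 0.9) before and (5.4, 3.5) after, so it travelled √(1.4² + 2.6²) ≈ 3.0 units.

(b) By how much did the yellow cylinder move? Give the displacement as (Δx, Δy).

(0.7, -2.5)

The yellow cylinder started near (1.9, 3.7) and ended near (2.6, 1.2).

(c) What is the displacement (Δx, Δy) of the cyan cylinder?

(1.8, 2.0)

The cyan cylinder was at about (8.1, 0.9) and moved to about (9.9, 2.9).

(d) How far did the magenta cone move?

2.8

From (5.8, 2.1) to (4.0, 4.3), the magenta cone covered √(1.8² + 2.2²) ≈ 2.8 units.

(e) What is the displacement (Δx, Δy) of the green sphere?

(-1.0, -2.2)

The green sphere was at about (8.7, 6.8) and moved to about (7.7, 4.6).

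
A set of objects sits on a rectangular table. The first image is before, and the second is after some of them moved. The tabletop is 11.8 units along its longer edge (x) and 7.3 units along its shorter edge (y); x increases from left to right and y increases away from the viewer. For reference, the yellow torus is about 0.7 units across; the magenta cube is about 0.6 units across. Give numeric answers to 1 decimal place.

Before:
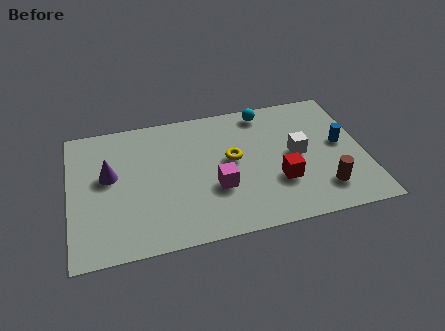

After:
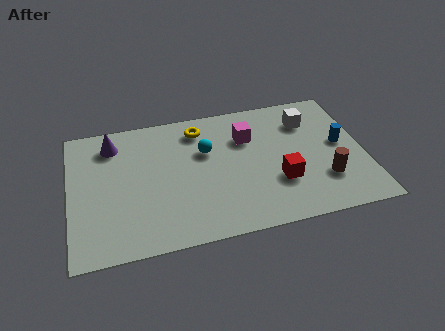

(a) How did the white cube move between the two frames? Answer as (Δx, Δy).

(0.6, 1.8)

The white cube started near (9.1, 3.7) and ended near (9.7, 5.5).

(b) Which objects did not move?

the red cube and the blue cylinder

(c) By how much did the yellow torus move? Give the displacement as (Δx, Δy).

(-1.2, 2.0)

The yellow torus started near (6.5, 4.0) and ended near (5.3, 6.0).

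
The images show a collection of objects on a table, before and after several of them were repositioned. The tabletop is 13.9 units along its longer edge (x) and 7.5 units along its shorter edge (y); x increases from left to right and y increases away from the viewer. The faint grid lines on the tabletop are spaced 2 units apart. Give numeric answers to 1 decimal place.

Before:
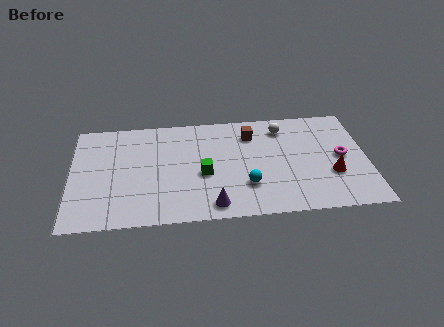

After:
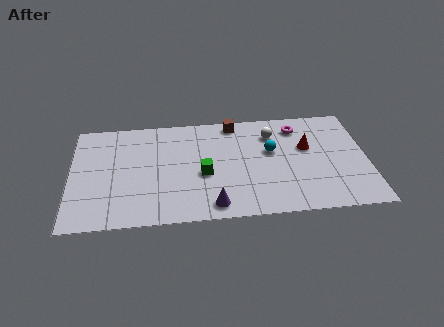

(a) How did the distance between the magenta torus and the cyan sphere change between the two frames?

-2.7

Before: roughly 4.8 units apart; after: 2.1. That's 2.7 units closer together.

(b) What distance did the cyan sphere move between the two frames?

2.6

The cyan sphere was near (8.2, 2.2) before and (9.4, 4.5) after, so it travelled √(1.2² + 2.3²) ≈ 2.6 units.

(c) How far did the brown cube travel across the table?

1.2

From (8.5, 5.8) to (7.7, 6.7), the brown cube covered √(0.8² + 0.9²) ≈ 1.2 units.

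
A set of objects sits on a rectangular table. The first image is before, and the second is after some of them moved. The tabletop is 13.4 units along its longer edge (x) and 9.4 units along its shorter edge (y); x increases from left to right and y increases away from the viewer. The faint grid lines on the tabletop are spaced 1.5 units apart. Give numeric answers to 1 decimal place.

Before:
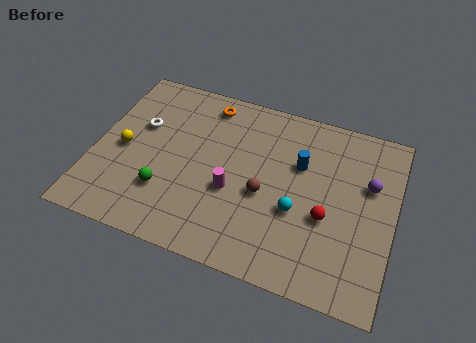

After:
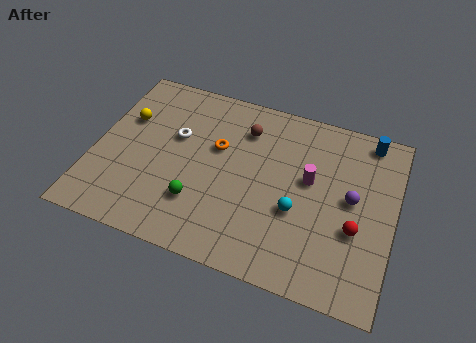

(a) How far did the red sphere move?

1.3

The red sphere moved from about (10.5, 3.7) to (11.8, 3.5), a distance of √(1.3² + 0.2²) ≈ 1.3.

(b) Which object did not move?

the cyan sphere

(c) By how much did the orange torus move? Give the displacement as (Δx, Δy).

(0.7, -2.3)

The orange torus was at about (4.7, 8.1) and moved to about (5.4, 5.8).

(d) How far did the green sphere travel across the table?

1.5

The green sphere moved from about (3.4, 2.7) to (4.9, 2.6), a distance of √(1.5² + 0.1²) ≈ 1.5.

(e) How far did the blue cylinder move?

3.7

From (9.1, 6.1) to (12.0, 8.4), the blue cylinder covered √(2.9² + 2.3²) ≈ 3.7 units.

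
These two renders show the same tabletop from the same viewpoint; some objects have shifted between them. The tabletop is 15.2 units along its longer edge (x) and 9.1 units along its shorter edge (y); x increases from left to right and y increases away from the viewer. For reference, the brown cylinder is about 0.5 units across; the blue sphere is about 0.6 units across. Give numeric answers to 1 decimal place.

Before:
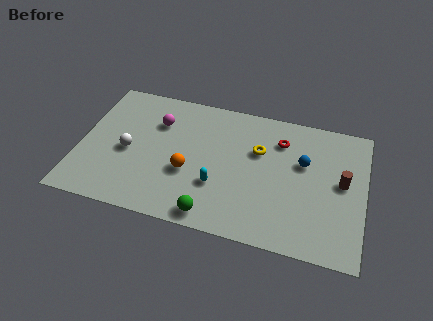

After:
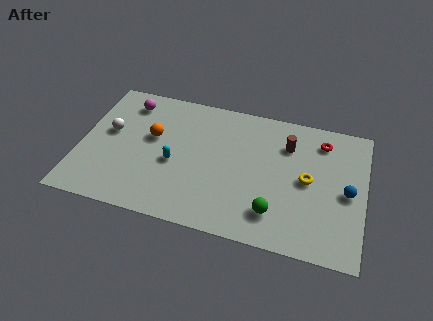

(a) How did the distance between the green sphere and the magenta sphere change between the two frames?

+3.5

They were about 6.5 units apart before and 10.0 after — 3.5 units further apart.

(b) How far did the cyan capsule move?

2.6

The cyan capsule was near (7.5, 3.0) before and (5.1, 3.9) after, so it travelled √(2.4² + 0.9²) ≈ 2.6 units.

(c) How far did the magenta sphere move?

2.0

The magenta sphere moved from about (4.0, 6.5) to (2.3, 7.5), a distance of √(1.7² + 1.0²) ≈ 2.0.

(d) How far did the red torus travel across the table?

2.3

The red torus was near (10.6, 6.9) before and (12.8, 7.4) after, so it travelled √(2.2² + 0.5²) ≈ 2.3 units.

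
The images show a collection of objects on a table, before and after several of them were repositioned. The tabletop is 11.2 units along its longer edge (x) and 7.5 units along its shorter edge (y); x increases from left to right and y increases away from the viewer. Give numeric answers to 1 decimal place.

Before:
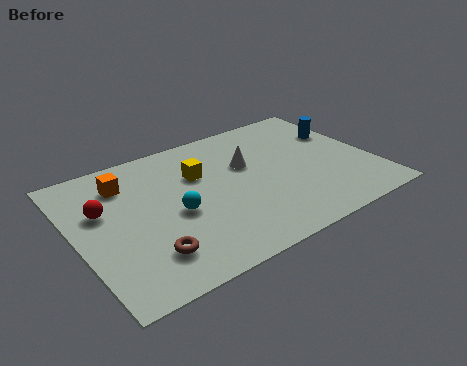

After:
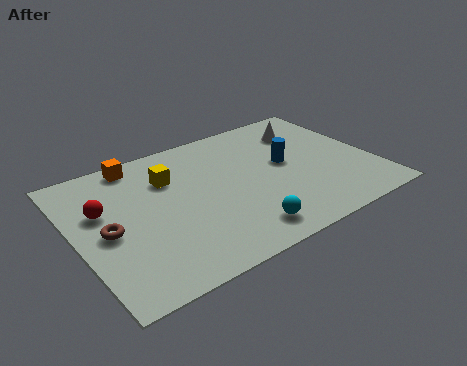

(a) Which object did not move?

the red sphere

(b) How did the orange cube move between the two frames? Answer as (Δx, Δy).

(0.6, 0.9)

The orange cube was at about (2.1, 5.8) and moved to about (2.7, 6.7).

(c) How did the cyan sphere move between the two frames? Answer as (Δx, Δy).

(2.1, -2.1)

From the two frames, the cyan sphere sits at roughly (3.6, 3.3) before and (5.7, 1.2) after.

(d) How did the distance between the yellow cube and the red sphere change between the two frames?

-1.0

The distance was about 3.7 in the first image and 2.7 in the second, so they moved 1.0 units closer together.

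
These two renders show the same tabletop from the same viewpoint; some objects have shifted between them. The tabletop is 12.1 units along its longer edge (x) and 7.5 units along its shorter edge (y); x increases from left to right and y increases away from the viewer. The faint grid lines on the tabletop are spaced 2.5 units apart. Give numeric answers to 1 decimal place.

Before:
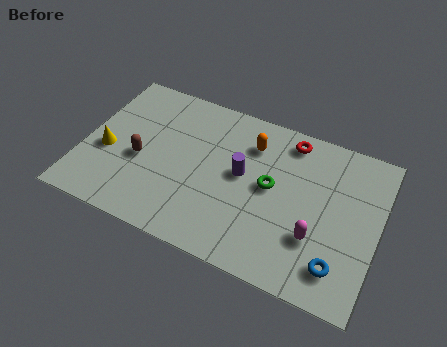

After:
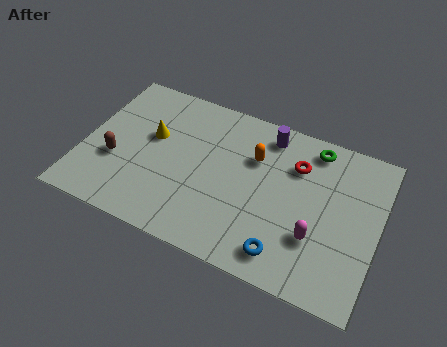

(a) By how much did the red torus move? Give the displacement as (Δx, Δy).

(0.4, -1.1)

The red torus was at about (8.2, 6.5) and moved to about (8.6, 5.4).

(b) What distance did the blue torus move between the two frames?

2.1

The blue torus moved from about (10.7, 1.5) to (8.6, 1.2), a distance of √(2.1² + 0.3²) ≈ 2.1.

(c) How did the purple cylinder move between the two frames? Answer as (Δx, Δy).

(0.8, 2.3)

The purple cylinder started near (6.5, 4.1) and ended near (7.3, 6.4).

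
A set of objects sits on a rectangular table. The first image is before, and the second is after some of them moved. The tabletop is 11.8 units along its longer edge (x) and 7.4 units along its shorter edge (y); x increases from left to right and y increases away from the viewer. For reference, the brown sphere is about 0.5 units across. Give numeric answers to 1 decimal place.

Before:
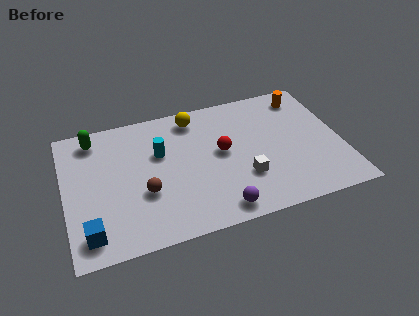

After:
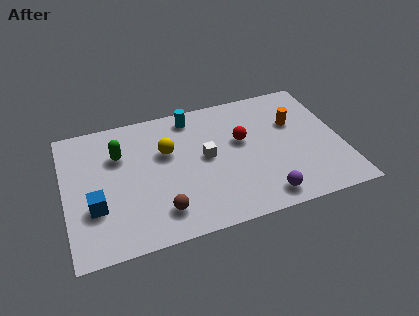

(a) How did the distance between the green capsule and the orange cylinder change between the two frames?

-1.6

The distance was about 9.1 in the first image and 7.5 in the second, so they moved 1.6 units closer together.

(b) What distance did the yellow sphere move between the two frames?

2.1

The yellow sphere moved from about (5.7, 6.3) to (4.4, 4.7), a distance of √(1.3² + 1.6²) ≈ 2.1.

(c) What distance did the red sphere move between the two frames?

1.0

The red sphere was near (6.7, 4.0) before and (7.6, 4.4) after, so it travelled √(0.9² + 0.4²) ≈ 1.0 units.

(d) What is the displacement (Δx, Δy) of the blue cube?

(0.3, 1.3)

The blue cube was at about (0.9, 1.2) and moved to about (1.2, 2.5).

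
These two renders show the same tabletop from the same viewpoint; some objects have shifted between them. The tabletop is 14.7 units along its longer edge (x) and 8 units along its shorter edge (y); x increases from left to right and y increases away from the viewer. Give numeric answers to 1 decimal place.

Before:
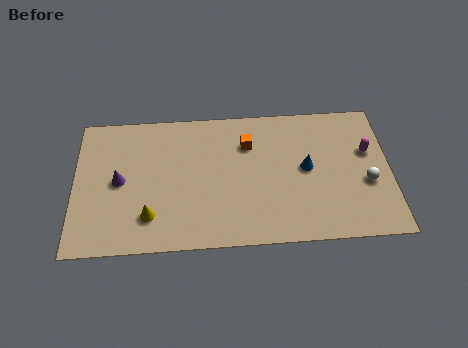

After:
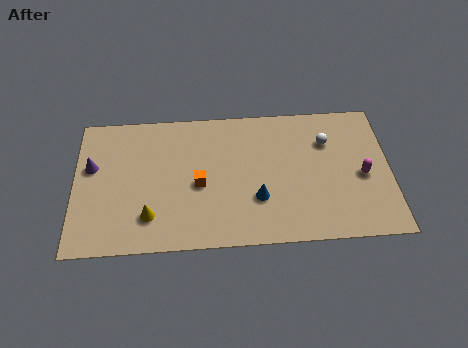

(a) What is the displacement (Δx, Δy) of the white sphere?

(-1.8, 2.5)

From the two frames, the white sphere sits at roughly (13.6, 3.2) before and (11.8, 5.7) after.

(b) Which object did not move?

the yellow cone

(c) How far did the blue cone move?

2.8

The blue cone was near (10.8, 4.2) before and (8.5, 2.6) after, so it travelled √(2.3² + 1.6²) ≈ 2.8 units.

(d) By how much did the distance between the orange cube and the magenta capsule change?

+1.9

Before: roughly 5.7 units apart; after: 7.6. That's 1.9 units further apart.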